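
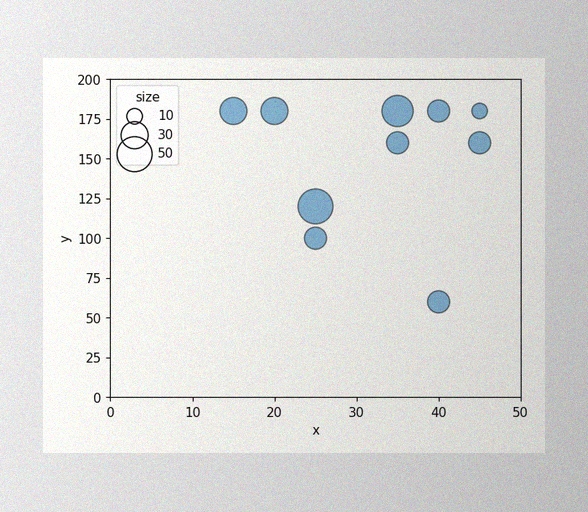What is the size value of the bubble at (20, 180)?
The image has some photo noise and uneven lighting. Matching the bubble at (20, 180) against the size legend gives 30.

30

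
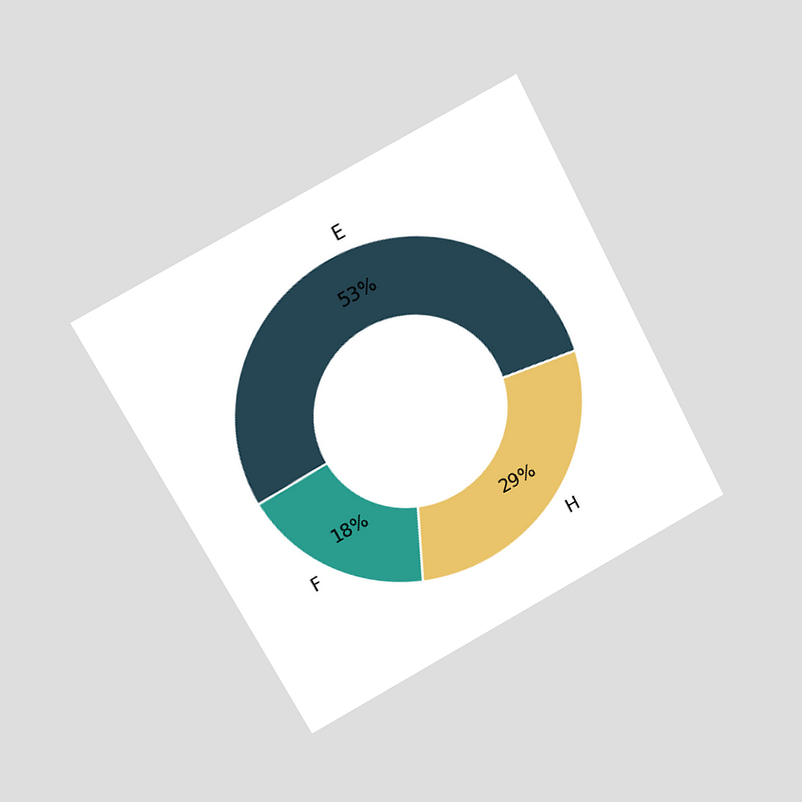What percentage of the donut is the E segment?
53%

The chart is tilted about 28° counter-clockwise and viewed at a slight angle. The E segment takes up 53% of the ring.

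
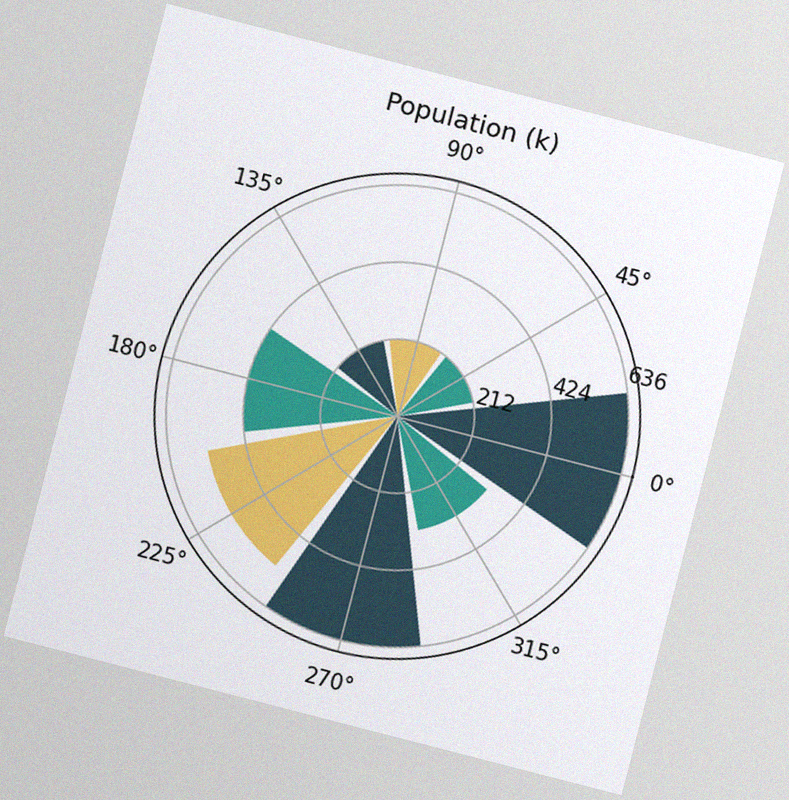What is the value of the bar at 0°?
636k

The chart is tilted about 14° clockwise, with some photo noise. The bar at 0° reaches 636k on the radial axis.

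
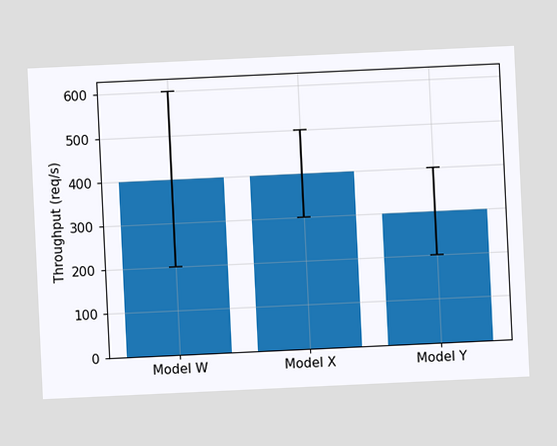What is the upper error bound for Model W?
600req/s

The chart is tilted about 3° counter-clockwise. The Model W bar's upper whisker reaches 600req/s.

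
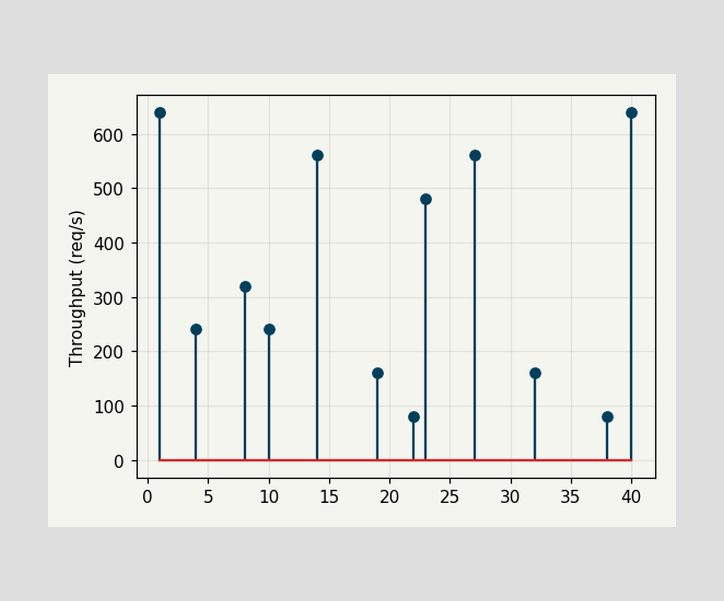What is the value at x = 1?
640req/s

The stem at x=1 reaches 640req/s.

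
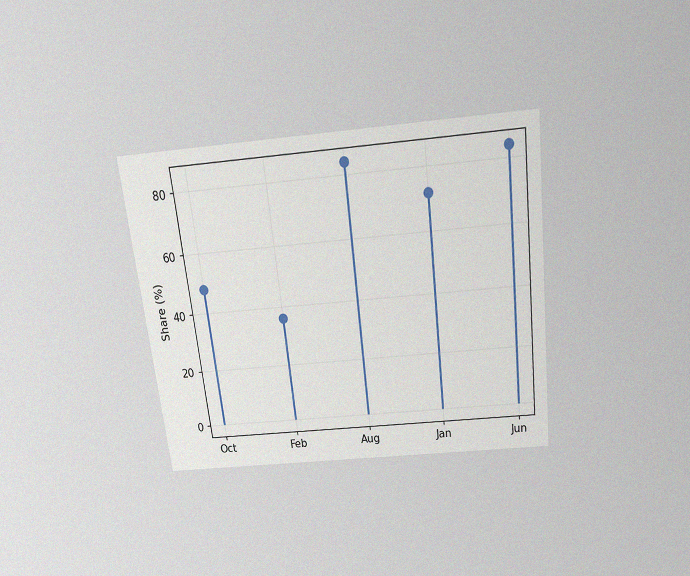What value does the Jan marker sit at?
The chart is tilted about 7° counter-clockwise and viewed slightly from above, with some photo noise. The Jan marker sits at 72%.

72%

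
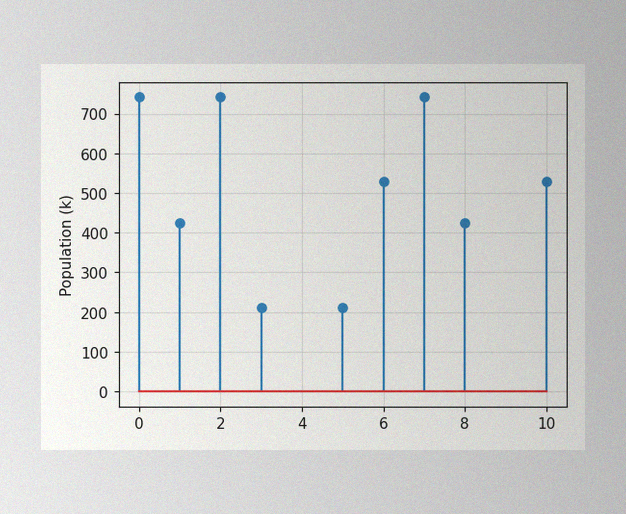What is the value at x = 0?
742k

The image has some photo noise and uneven lighting. The stem at x=0 reaches 742k.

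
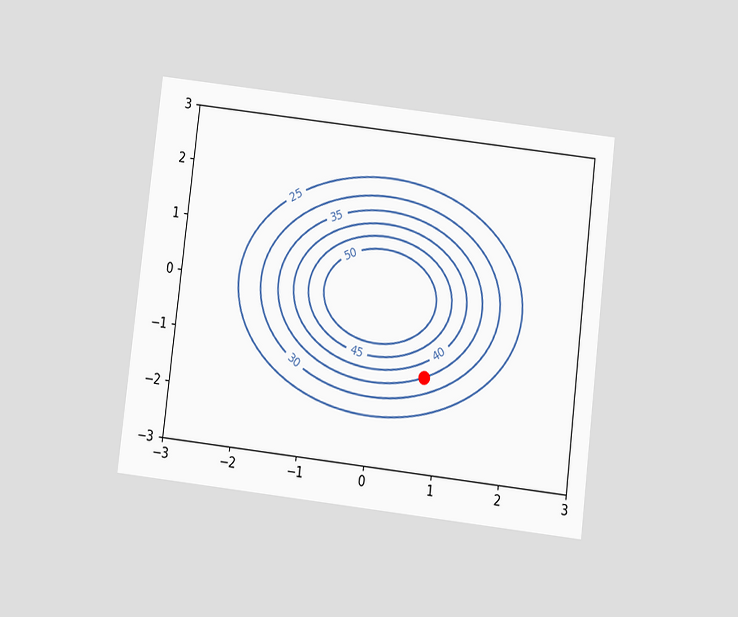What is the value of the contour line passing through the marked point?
35

The chart is tilted about 7° clockwise and viewed slightly from below. The marked point sits on the contour labelled 35.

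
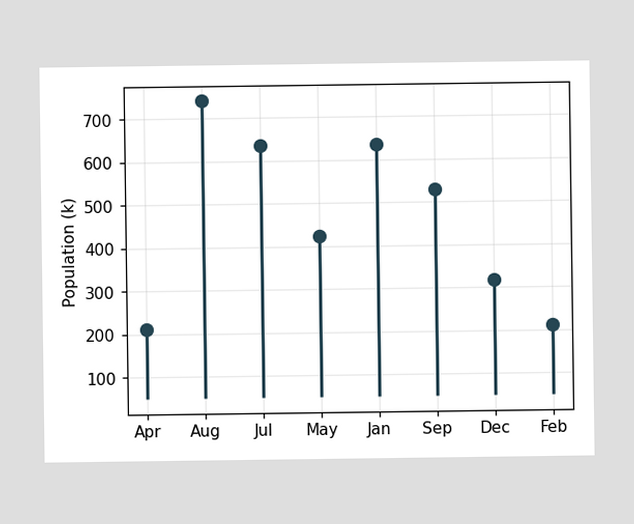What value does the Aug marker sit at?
The Aug marker sits at 742k.

742k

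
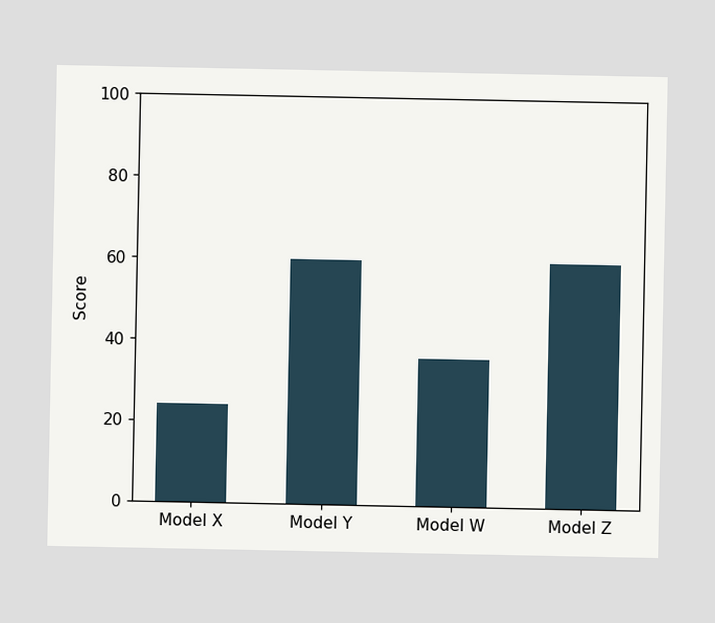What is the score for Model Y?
Reading along the chart's y-axis, the Model Y bar reaches 60.

60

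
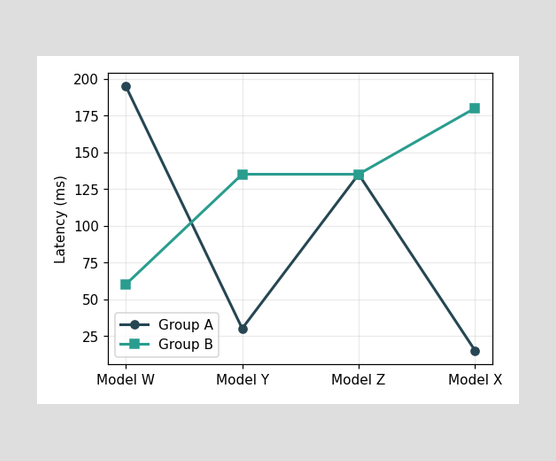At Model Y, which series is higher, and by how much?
Group B, by 105ms

At Model Y, Group B sits above the other line by 105ms.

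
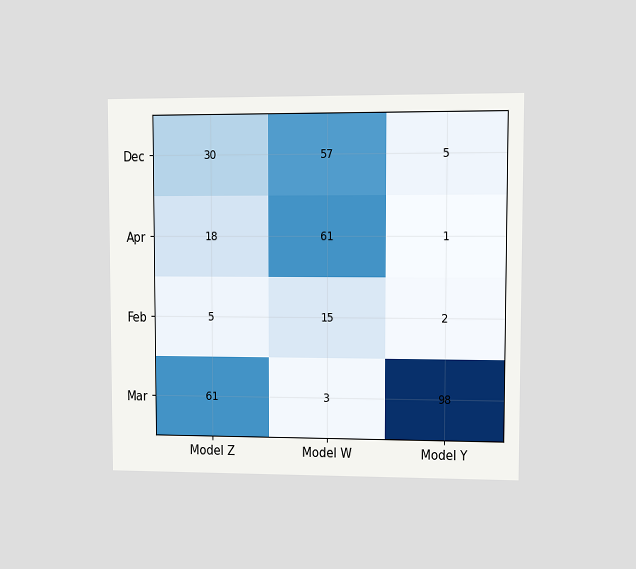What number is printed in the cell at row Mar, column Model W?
3

The chart is viewed at a slight angle. The (Mar, Model W) cell reads 3.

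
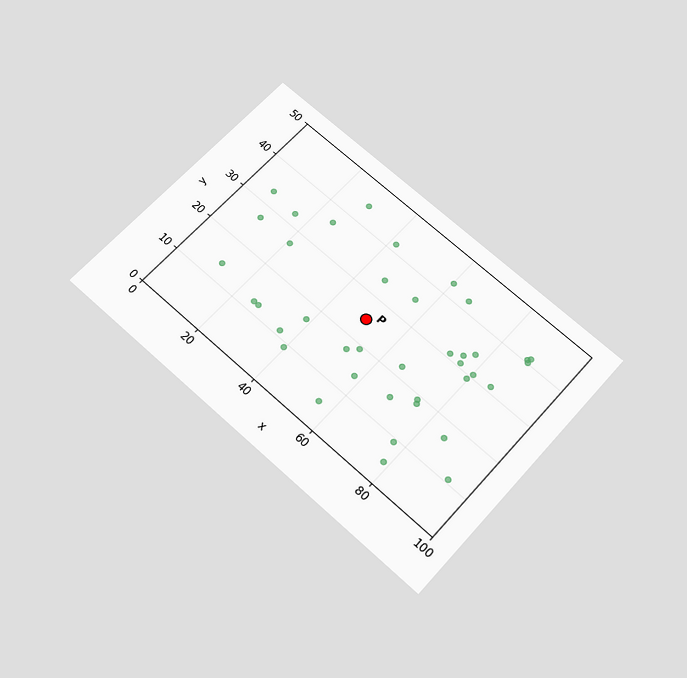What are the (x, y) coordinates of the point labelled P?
The chart is tilted about 42° clockwise and viewed slightly from below. Following the gridlines from P to each axis, P sits at (50, 25).

(50, 25)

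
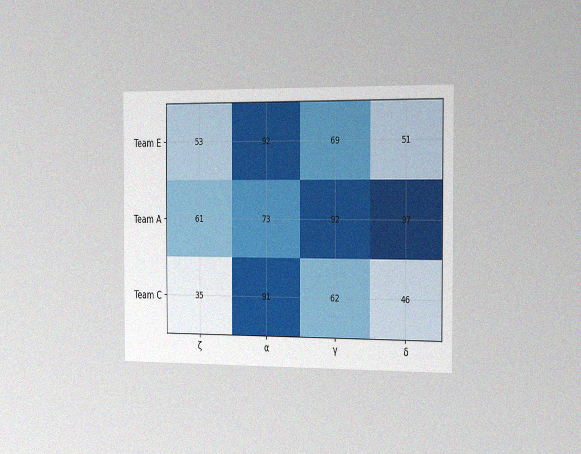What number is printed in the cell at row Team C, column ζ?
35

The chart is viewed slightly from the right, with some photo noise. The (Team C, ζ) cell reads 35.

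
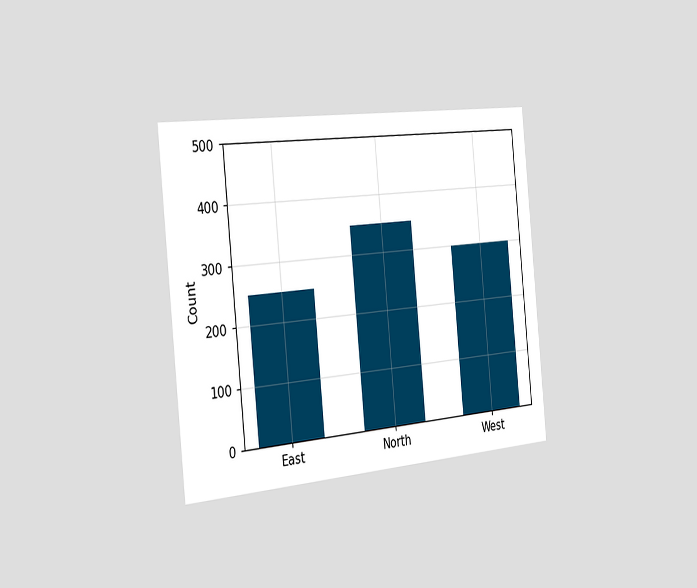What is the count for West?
300

The chart is tilted about 6° counter-clockwise and viewed slightly from the left. Reading along the chart's y-axis, the West bar reaches 300.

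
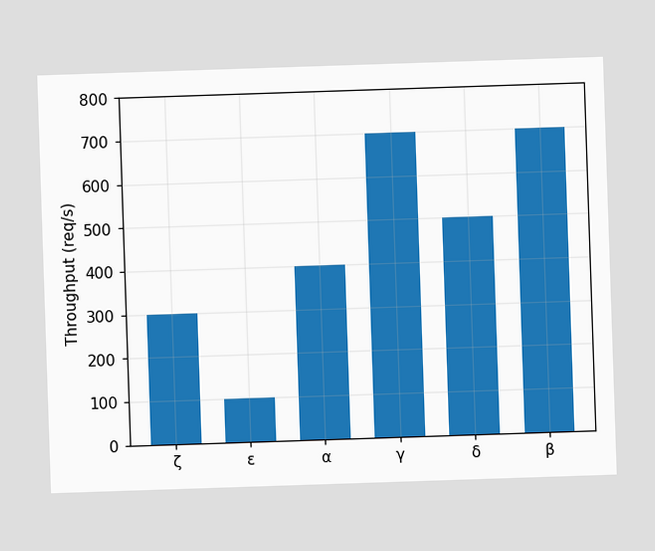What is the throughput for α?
Reading along the chart's y-axis, the α bar reaches 400req/s.

400req/s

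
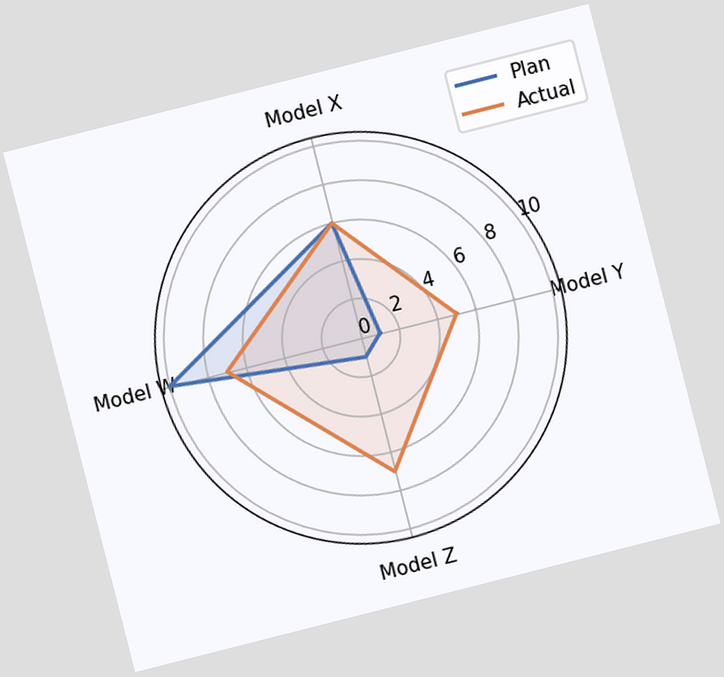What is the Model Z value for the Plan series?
1

The chart is tilted about 14° counter-clockwise. On the Model Z axis, Plan reaches 1.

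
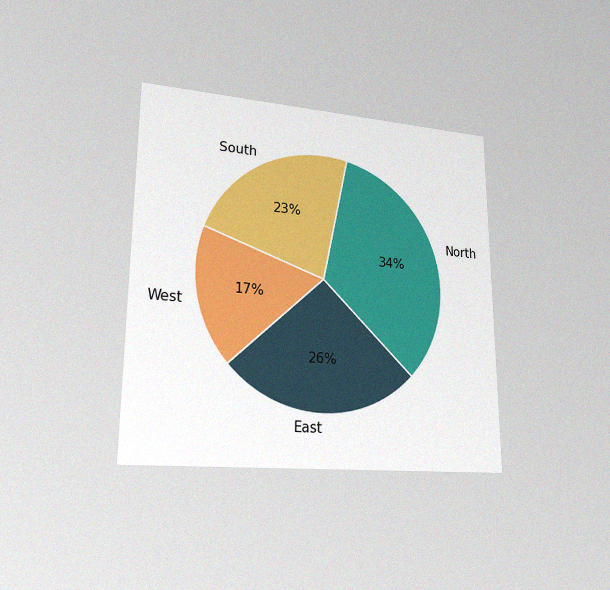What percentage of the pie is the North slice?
The chart is viewed at a slight angle, with some photo noise. The North slice takes up 34% of the pie.

34%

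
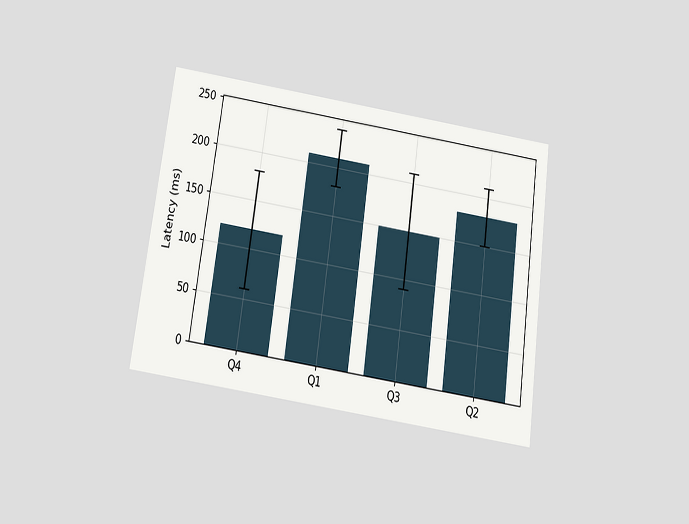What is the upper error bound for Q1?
240ms

The chart is tilted about 8° clockwise and viewed slightly from below. The Q1 bar's upper whisker reaches 240ms.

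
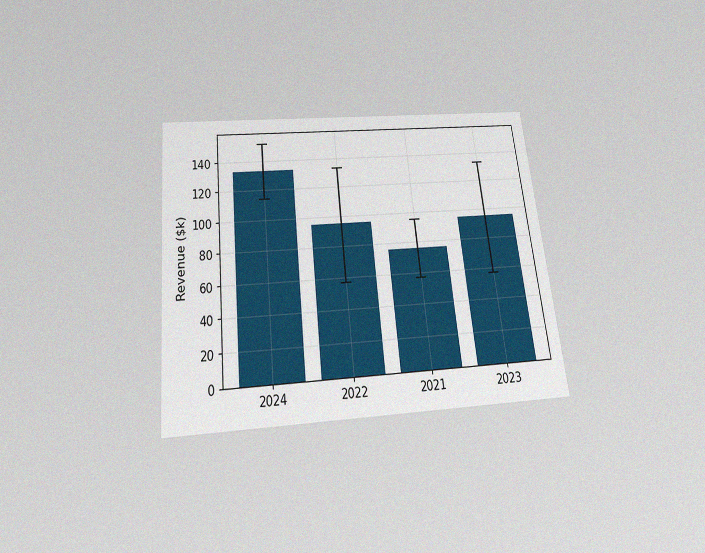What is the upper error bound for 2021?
$95k

The chart is tilted about 6° counter-clockwise and viewed slightly from below, with some photo noise. The 2021 bar's upper whisker reaches $95k.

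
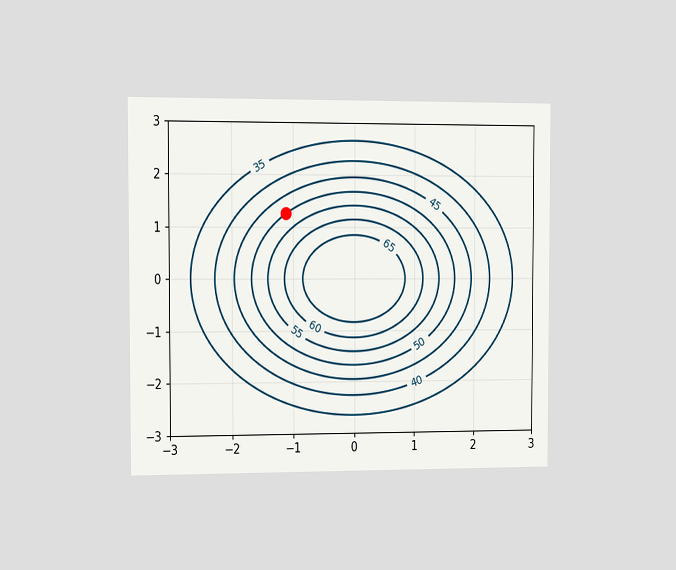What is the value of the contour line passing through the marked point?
50

The chart is viewed at a slight angle. The marked point sits on the contour labelled 50.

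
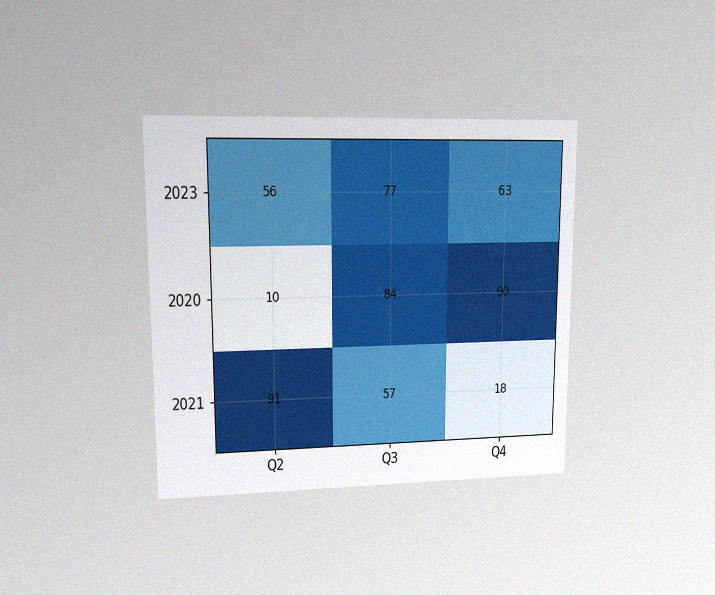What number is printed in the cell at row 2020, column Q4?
90

The chart is viewed at a slight angle, with some photo noise. The (2020, Q4) cell reads 90.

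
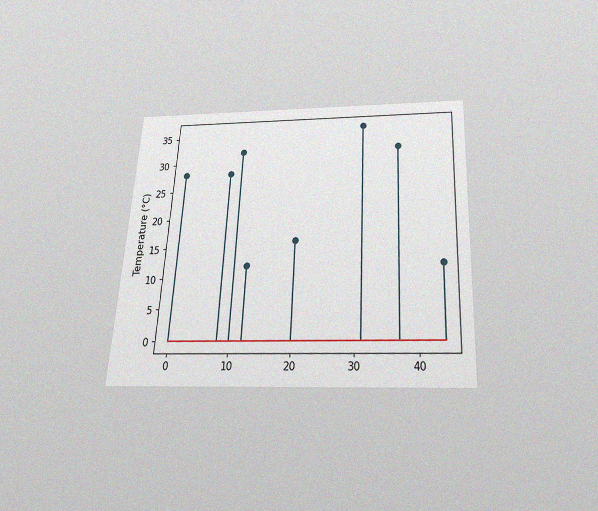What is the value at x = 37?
The chart is tilted about 3° clockwise and viewed slightly from below, with some photo noise. The stem at x=37 reaches 32°C.

32°C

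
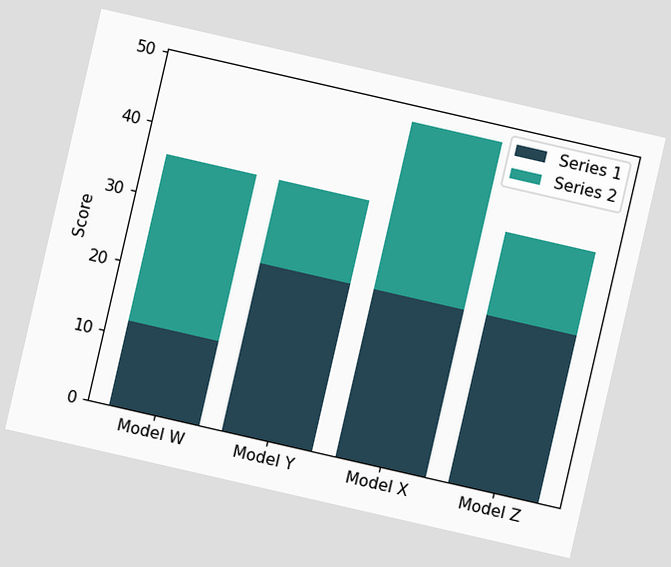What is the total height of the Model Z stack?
The chart is tilted about 13° clockwise. The Model Z stack's top reaches 36 on the y-axis.

36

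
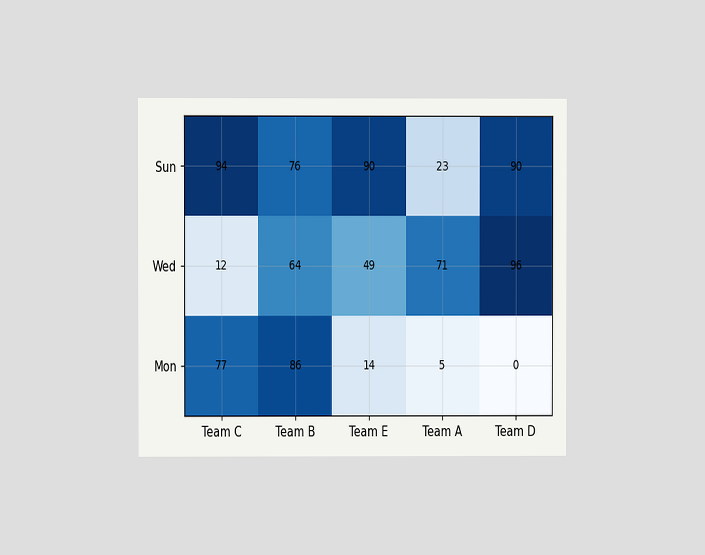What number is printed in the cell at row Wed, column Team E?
The chart is viewed at a slight angle. The (Wed, Team E) cell reads 49.

49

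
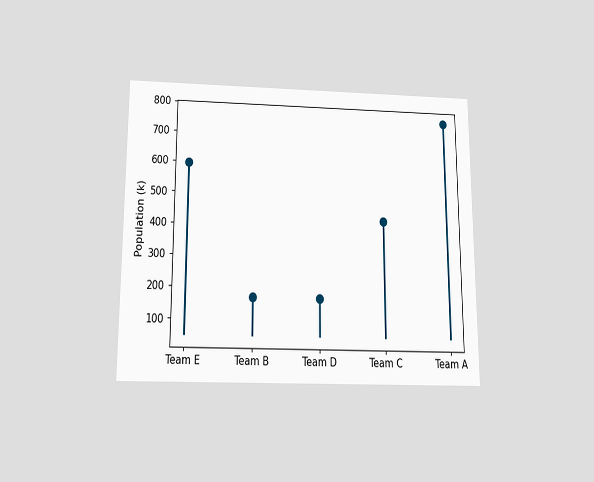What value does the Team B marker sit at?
170k

The chart is viewed slightly from below. The Team B marker sits at 170k.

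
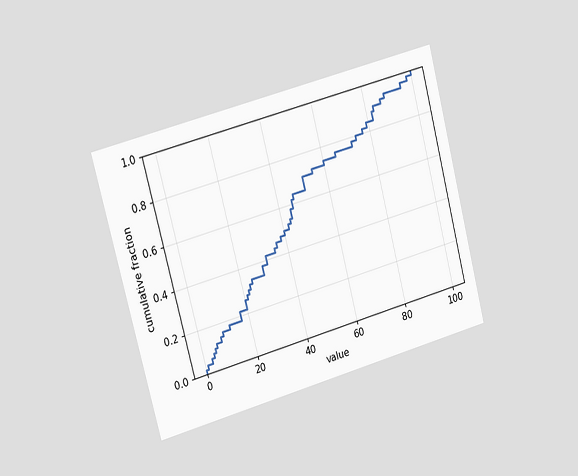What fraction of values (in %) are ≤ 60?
74%

The chart is tilted about 15° counter-clockwise and viewed slightly from the left. At x=60 the ECDF step is at 74%.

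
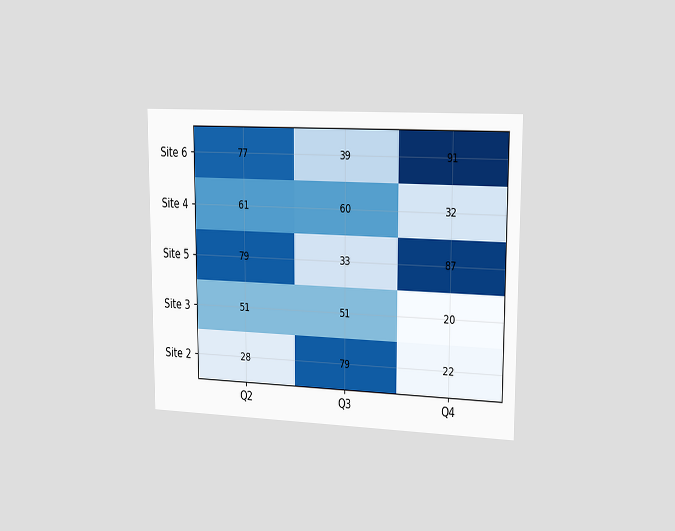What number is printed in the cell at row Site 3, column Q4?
The chart is viewed slightly from the right. The (Site 3, Q4) cell reads 20.

20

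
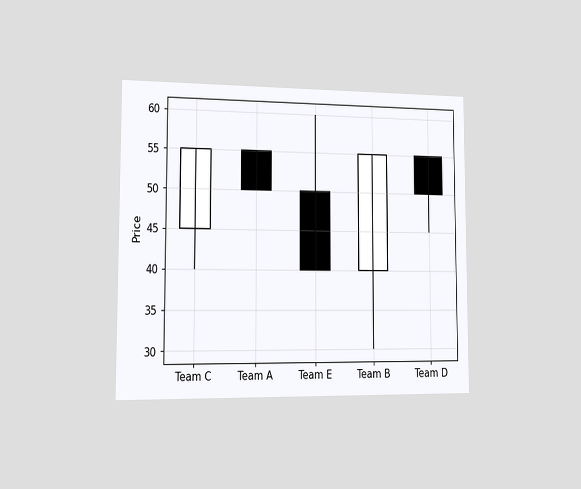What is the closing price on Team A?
The chart is viewed slightly from the left. The Team A candle closes at 50.

50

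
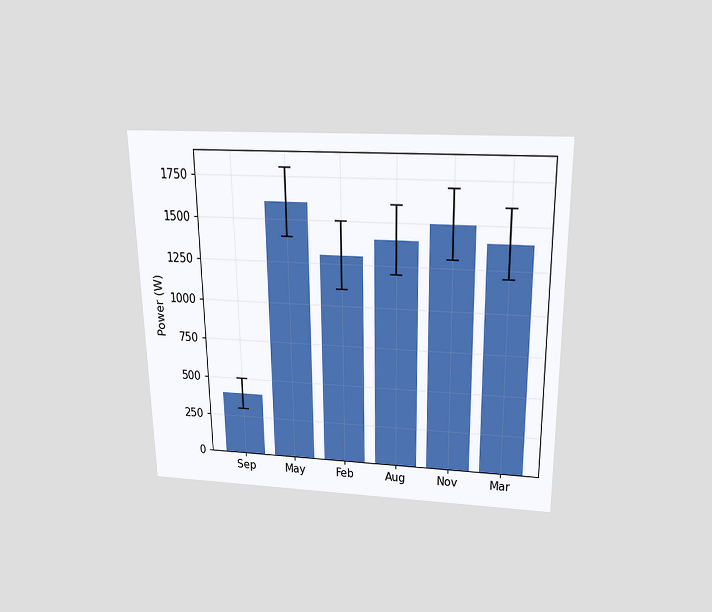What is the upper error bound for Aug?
1600W

The chart is viewed slightly from above. The Aug bar's upper whisker reaches 1600W.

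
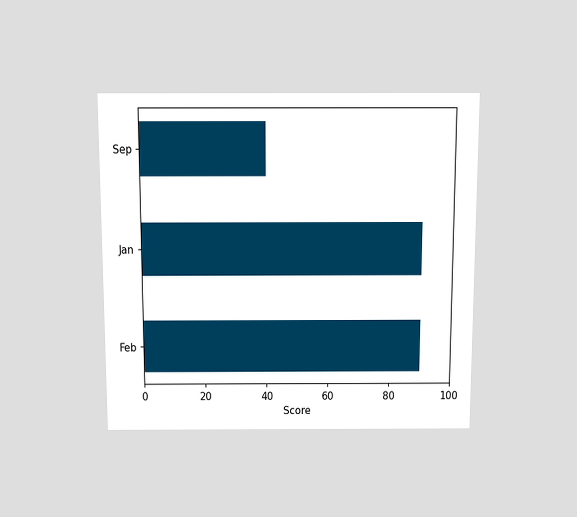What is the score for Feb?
The chart is viewed slightly from above. Reading along the chart's x-axis, the Feb bar reaches 90.

90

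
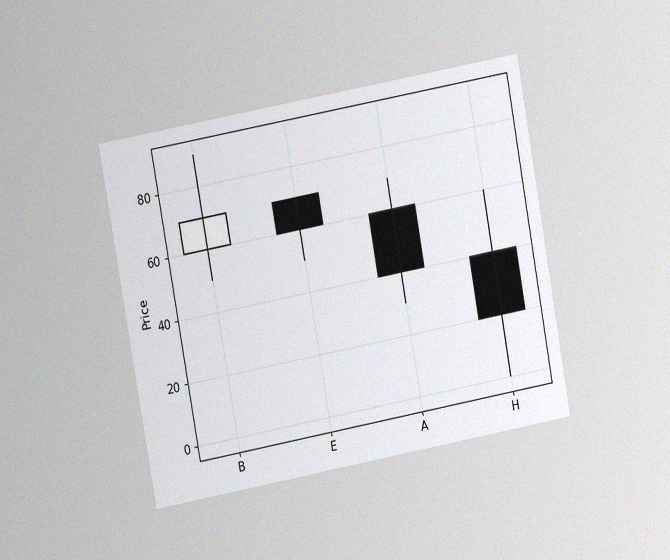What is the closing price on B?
70

The chart is tilted about 10° counter-clockwise and viewed at a slight angle, with some photo noise. The B candle closes at 70.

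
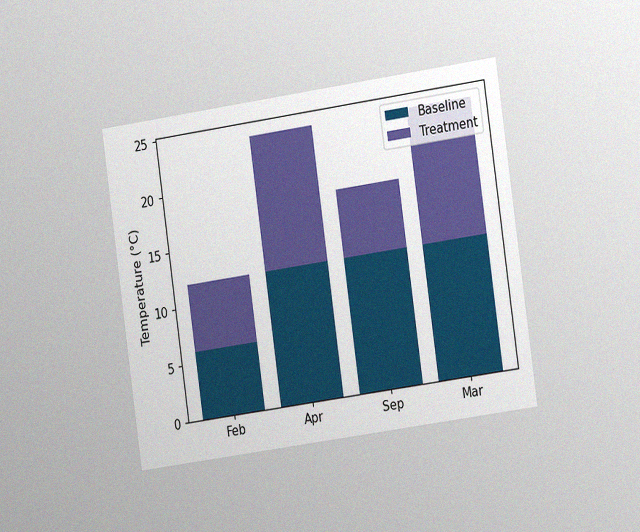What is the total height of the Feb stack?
The chart is tilted about 8° counter-clockwise and viewed slightly from the right, with some photo noise. The Feb stack's top reaches 12°C on the y-axis.

12°C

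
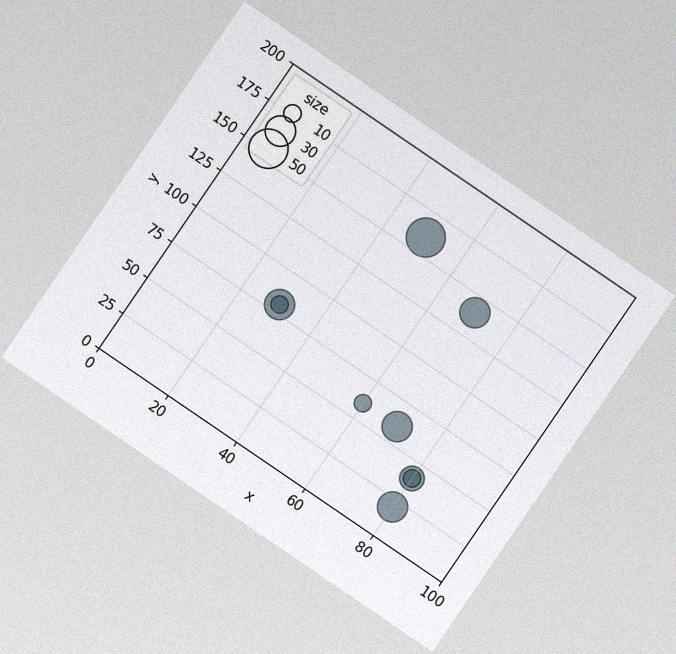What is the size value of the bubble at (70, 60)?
30

The chart is tilted about 34° clockwise, with some photo noise. Matching the bubble at (70, 60) against the size legend gives 30.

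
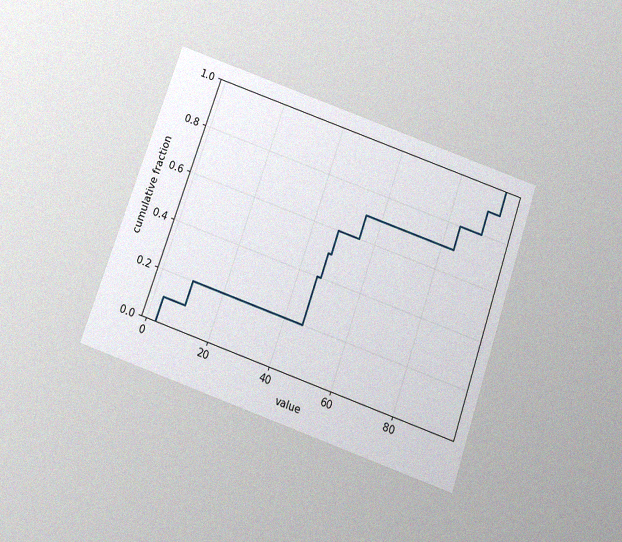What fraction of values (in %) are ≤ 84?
80%

The chart is tilted about 19° clockwise and viewed slightly from below, with some photo noise. At x=84 the ECDF step is at 80%.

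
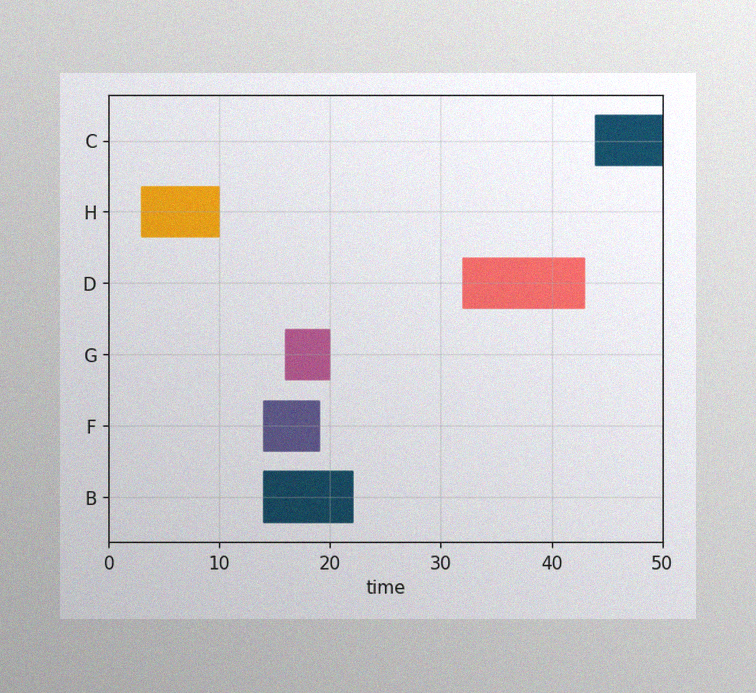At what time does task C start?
The image has some photo noise and uneven lighting. The C bar begins at t=44.

44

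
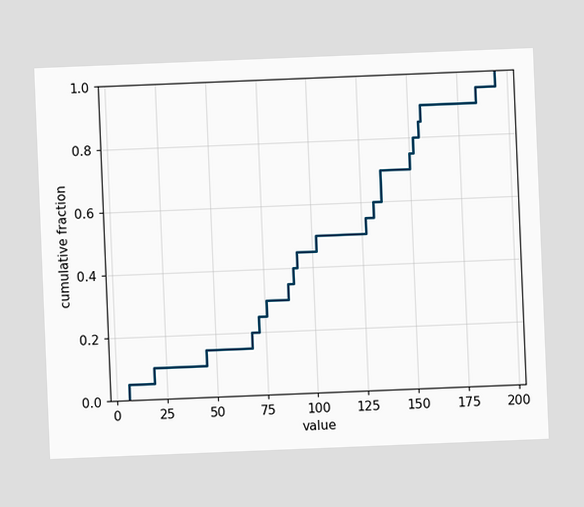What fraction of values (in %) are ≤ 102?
The chart is tilted about 2° counter-clockwise. At x=102 the ECDF step is at 50%.

50%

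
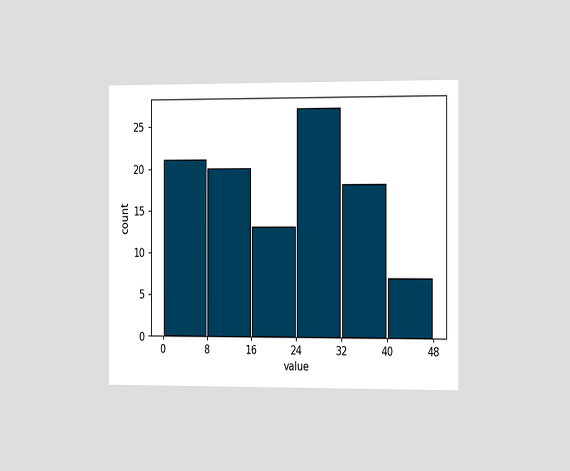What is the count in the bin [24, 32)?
The chart is viewed slightly from the right. The [24, 32) bin has height 27.

27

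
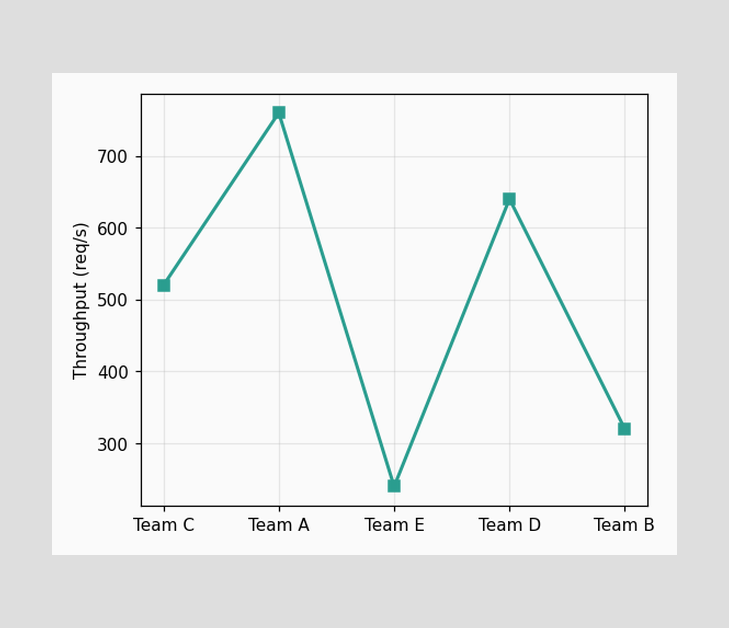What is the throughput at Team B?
320req/s

At Team B, the line is at 320req/s.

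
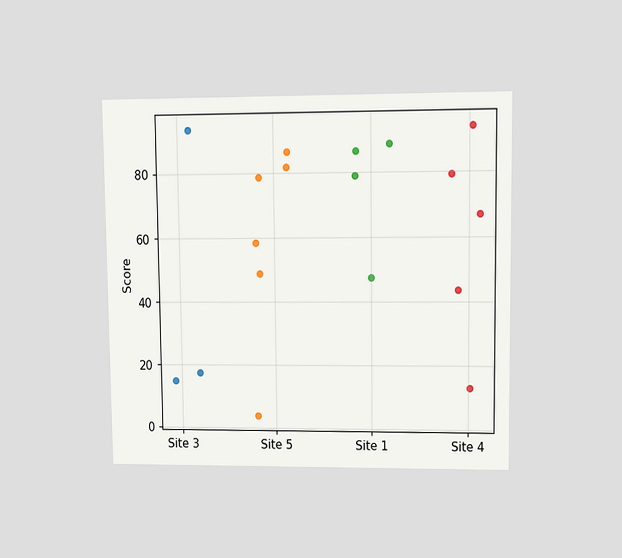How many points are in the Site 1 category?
4

The chart is viewed at a slight angle. Counting the markers in the Site 1 column gives 4.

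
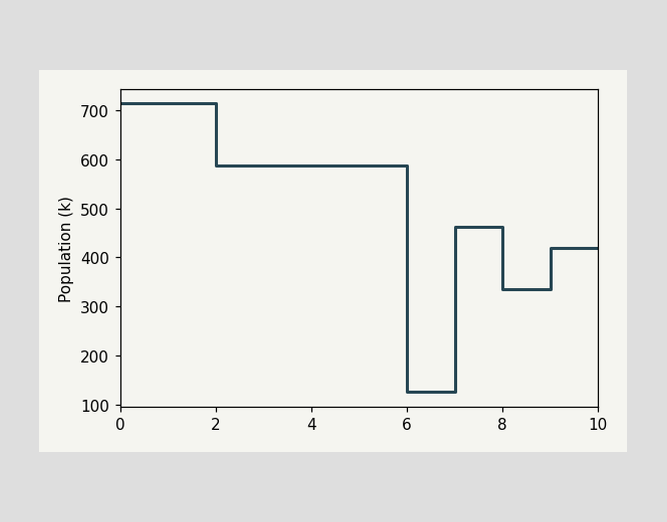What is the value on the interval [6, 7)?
126k

On [6, 7) the step sits at 126k.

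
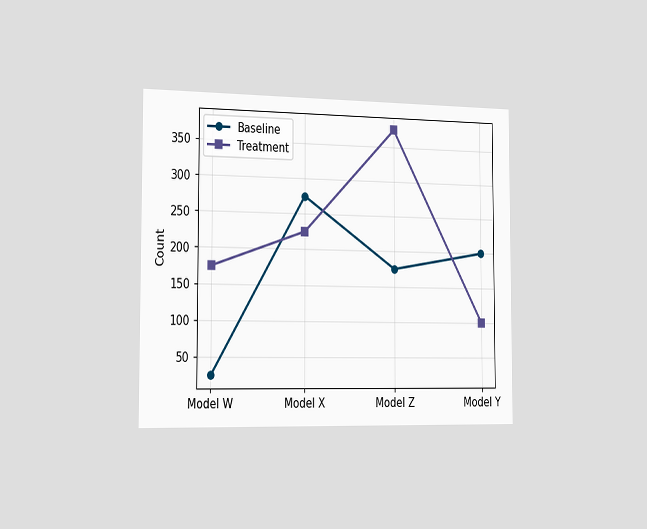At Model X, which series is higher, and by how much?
The chart is viewed slightly from the left. At Model X, Baseline sits above the other line by 50.

Baseline, by 50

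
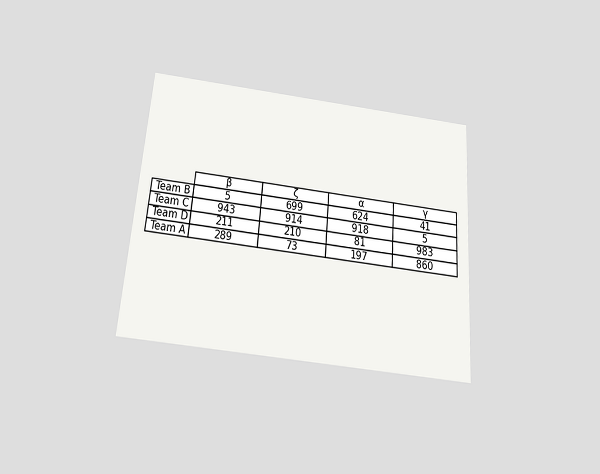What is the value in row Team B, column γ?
41

The chart is tilted about 4° clockwise and viewed slightly from below. The (Team B, γ) cell reads 41.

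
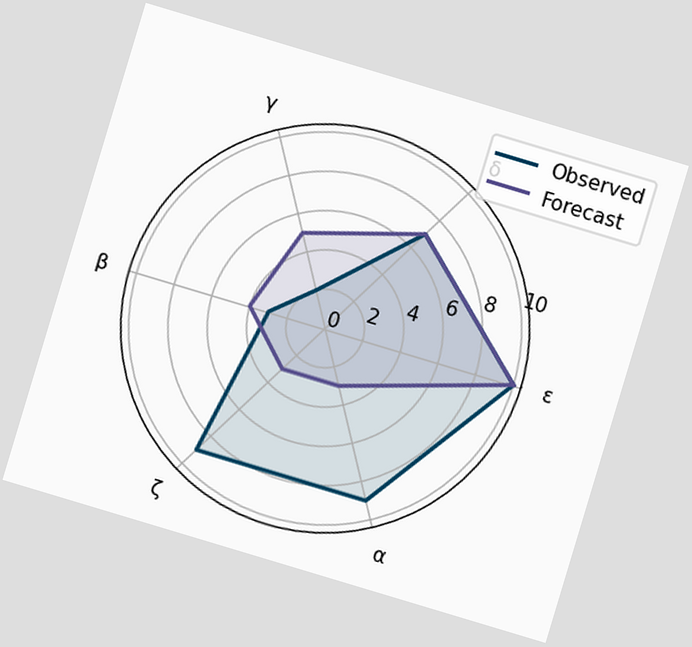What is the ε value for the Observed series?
10

The chart is tilted about 17° clockwise. On the ε axis, Observed reaches 10.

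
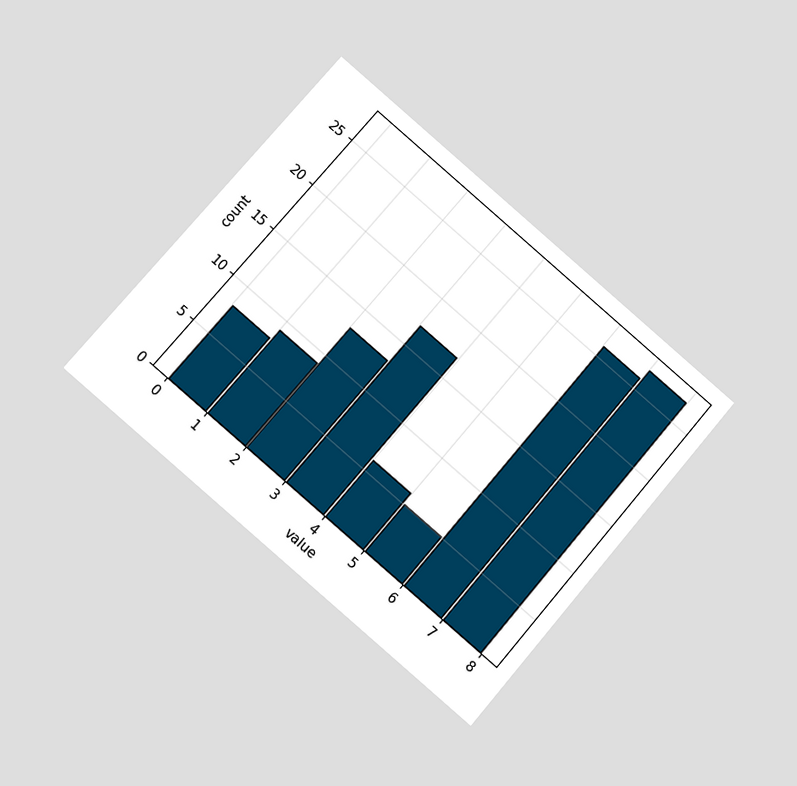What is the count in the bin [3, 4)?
The chart is tilted about 41° clockwise and viewed at a slight angle. The [3, 4) bin has height 17.

17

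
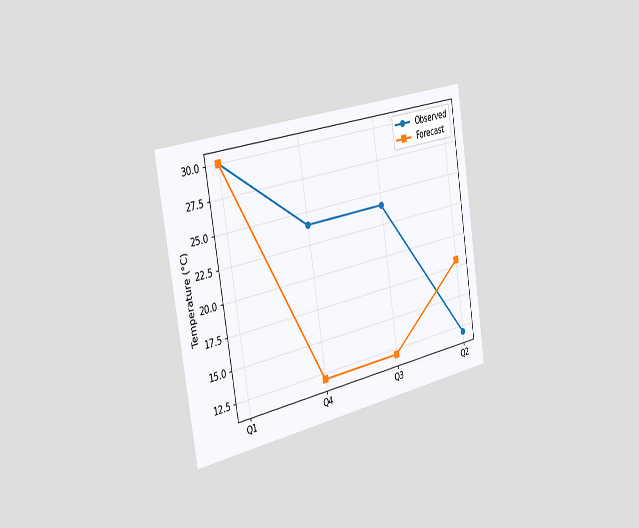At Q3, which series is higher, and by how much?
Observed, by 12°C

The chart is tilted about 9° counter-clockwise and viewed slightly from the left. At Q3, Observed sits above the other line by 12°C.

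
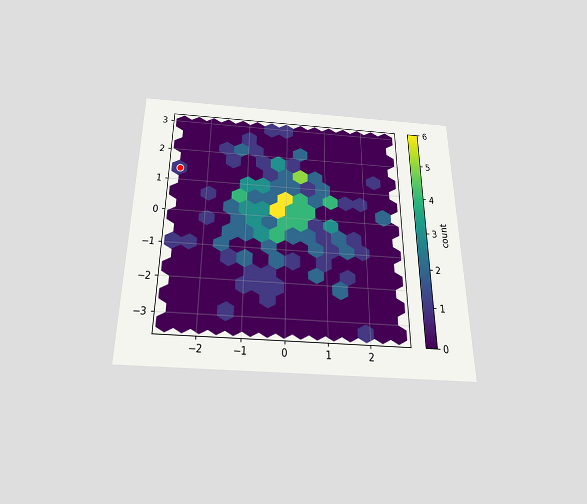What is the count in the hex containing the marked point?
The chart is viewed slightly from below. The marked hex reads 1 on the colorbar.

1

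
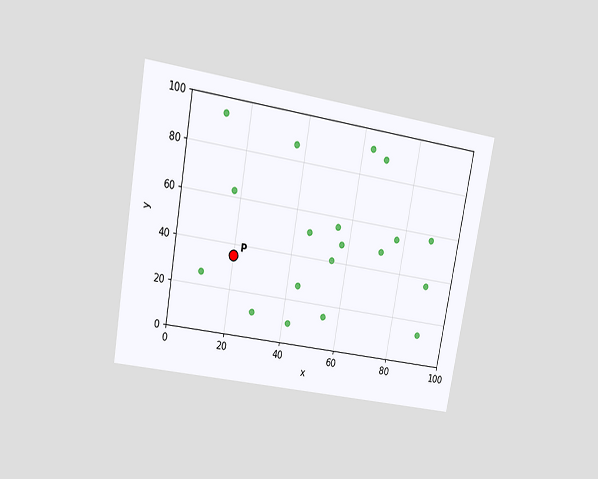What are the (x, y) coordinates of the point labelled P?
The chart is tilted about 10° clockwise and viewed at a slight angle. Following the gridlines from P to each axis, P sits at (20, 35).

(20, 35)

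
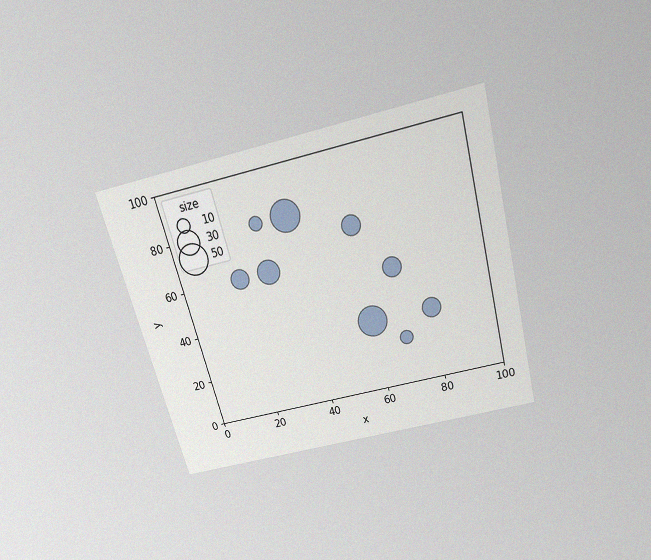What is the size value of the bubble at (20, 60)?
The chart is tilted about 15° counter-clockwise and viewed slightly from above, with some photo noise. Matching the bubble at (20, 60) against the size legend gives 20.

20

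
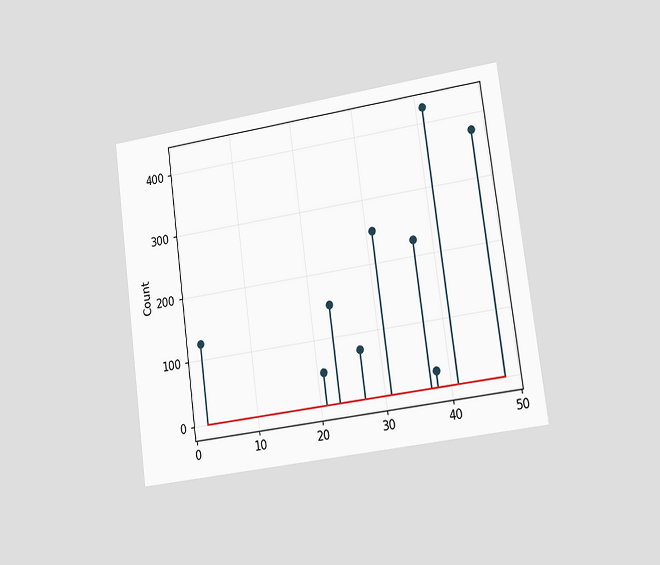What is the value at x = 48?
The chart is tilted about 8° counter-clockwise and viewed slightly from the right. The stem at x=48 reaches 375.

375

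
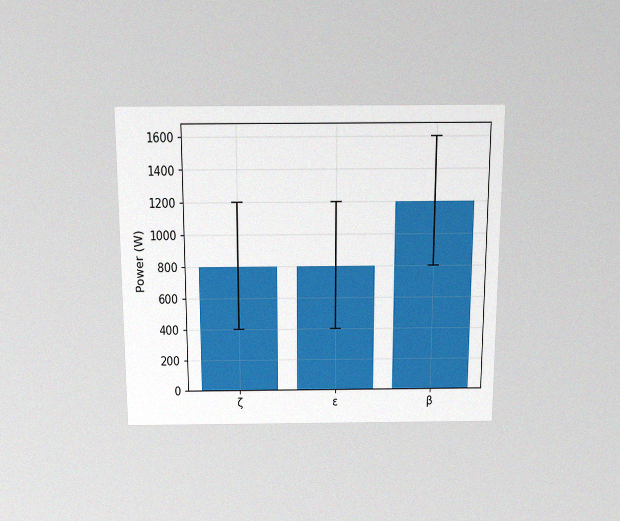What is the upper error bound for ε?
The chart is viewed slightly from above, with some photo noise. The ε bar's upper whisker reaches 1200W.

1200W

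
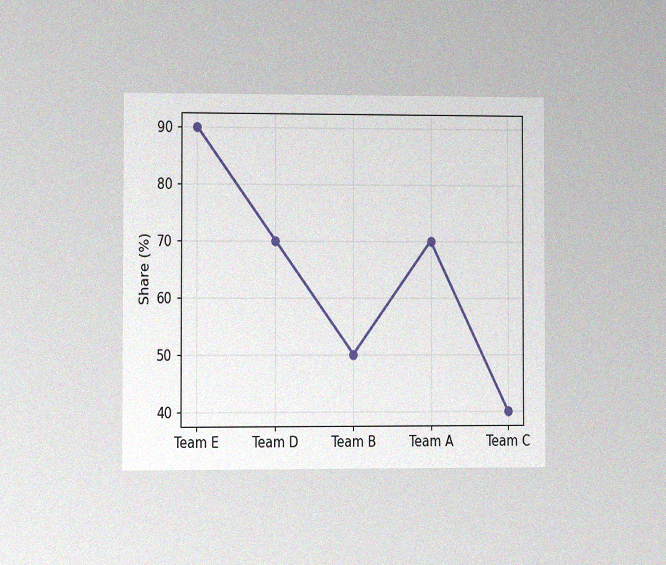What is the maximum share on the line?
90%

The chart is viewed slightly from the left, with some photo noise. The highest point is at Team E, and reading across to the y-axis gives 90%.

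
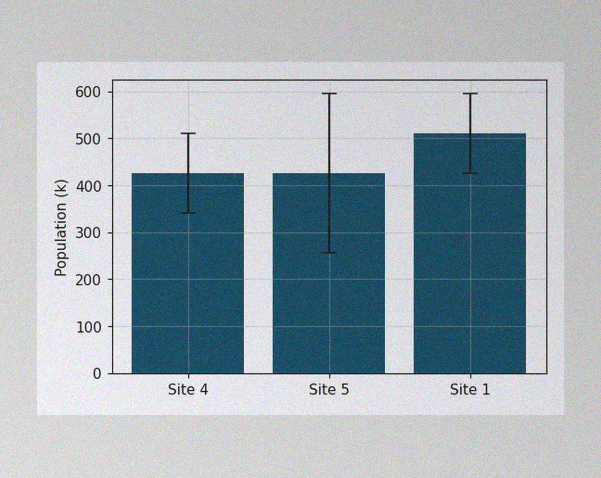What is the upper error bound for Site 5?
595k

The image has some photo noise and uneven lighting. The Site 5 bar's upper whisker reaches 595k.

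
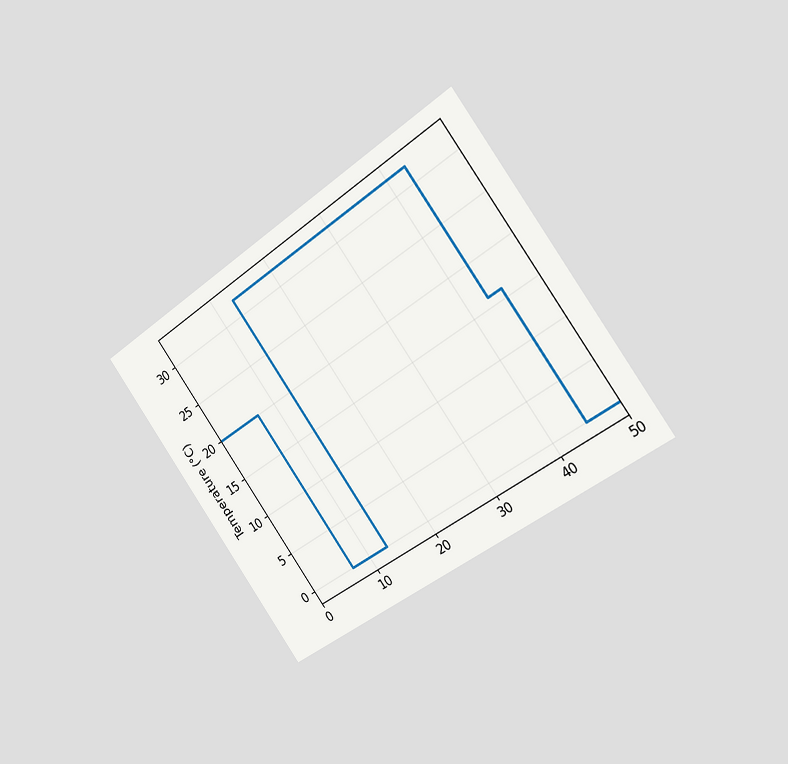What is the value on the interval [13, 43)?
The chart is tilted about 35° counter-clockwise and viewed slightly from the right. On [13, 43) the step sits at 32°C.

32°C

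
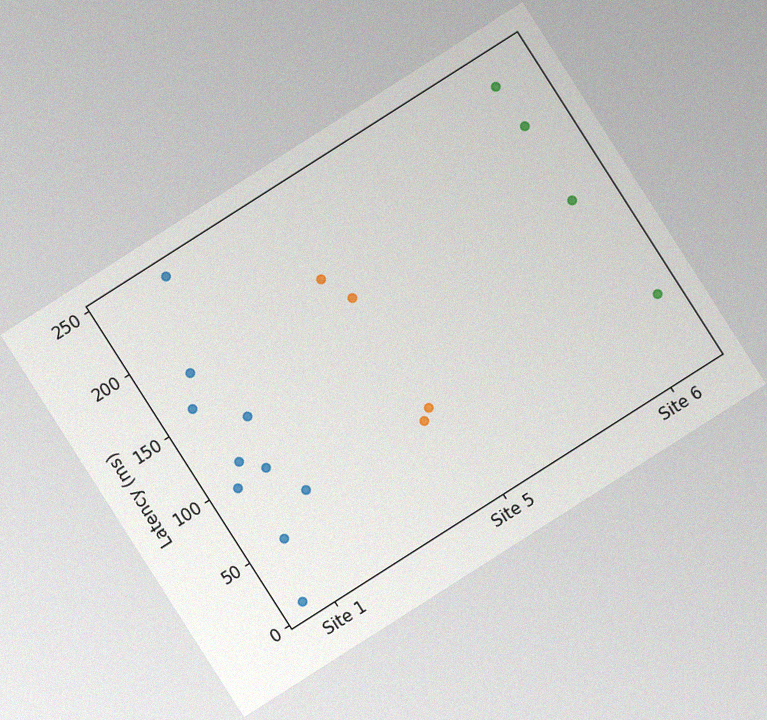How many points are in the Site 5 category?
4

The chart is tilted about 33° counter-clockwise, with some photo noise. Counting the markers in the Site 5 column gives 4.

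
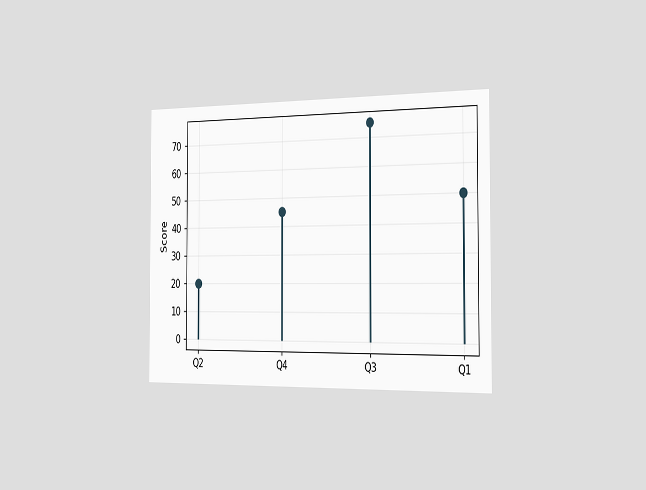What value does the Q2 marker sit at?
20

The chart is viewed slightly from the right. The Q2 marker sits at 20.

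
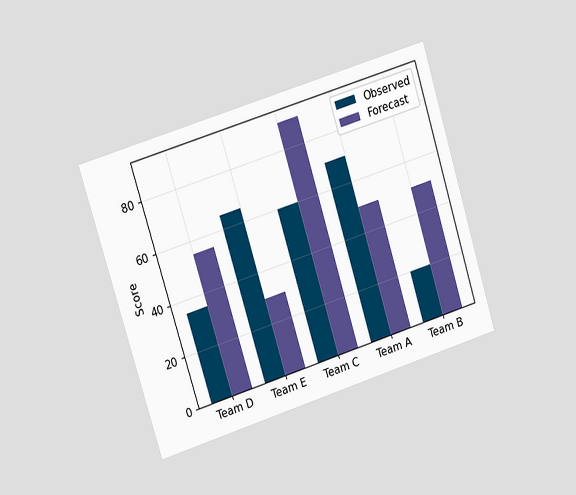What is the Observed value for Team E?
65

The chart is tilted about 17° counter-clockwise and viewed slightly from the left. The Observed bar at Team E reaches 65 on the y-axis.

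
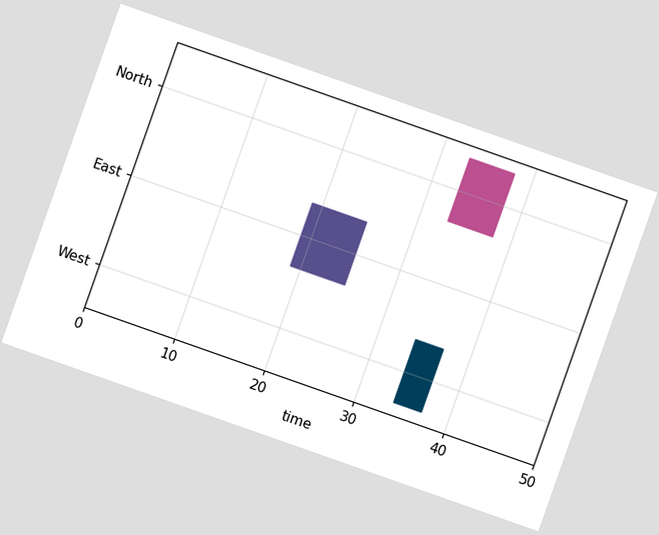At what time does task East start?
19

The chart is tilted about 19° clockwise. The East bar begins at t=19.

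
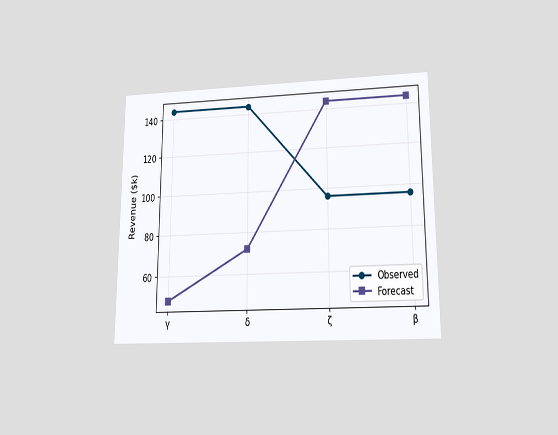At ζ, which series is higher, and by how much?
Forecast, by $48k

The chart is viewed slightly from below. At ζ, Forecast sits above the other line by $48k.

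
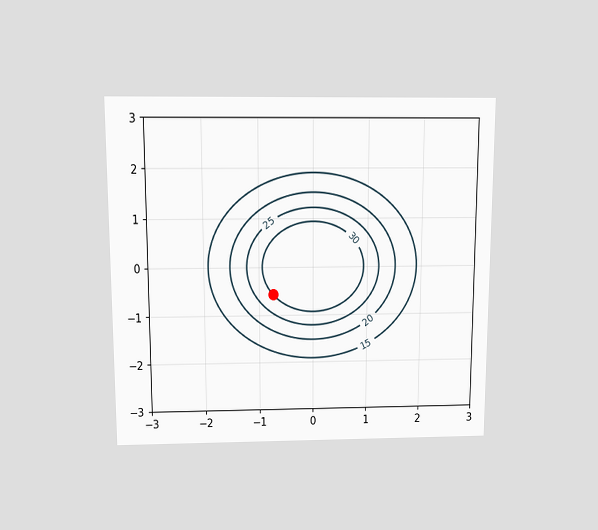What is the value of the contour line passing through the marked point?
30

The chart is viewed slightly from above. The marked point sits on the contour labelled 30.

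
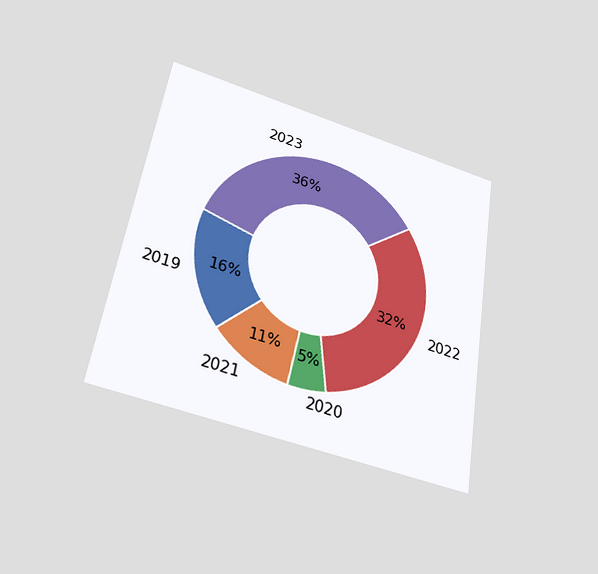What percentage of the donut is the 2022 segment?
32%

The chart is tilted about 9° clockwise and viewed slightly from below. The 2022 segment takes up 32% of the ring.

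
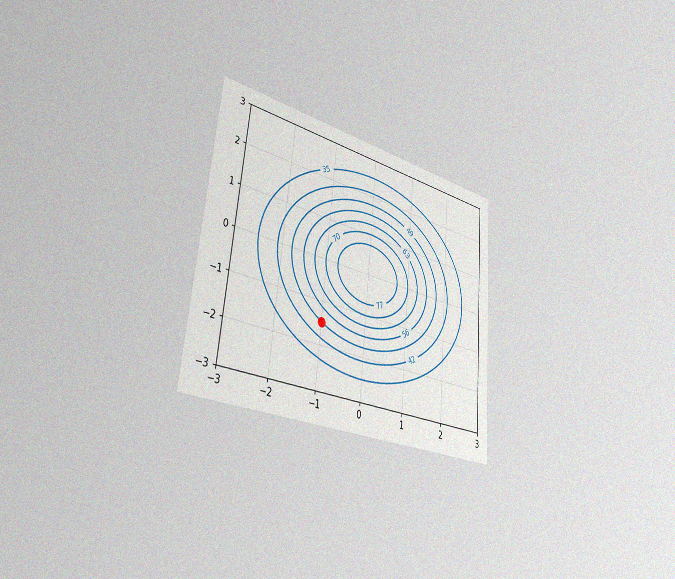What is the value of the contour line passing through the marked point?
The chart is tilted about 5° clockwise and viewed slightly from the left, with some photo noise. The marked point sits on the contour labelled 49.

49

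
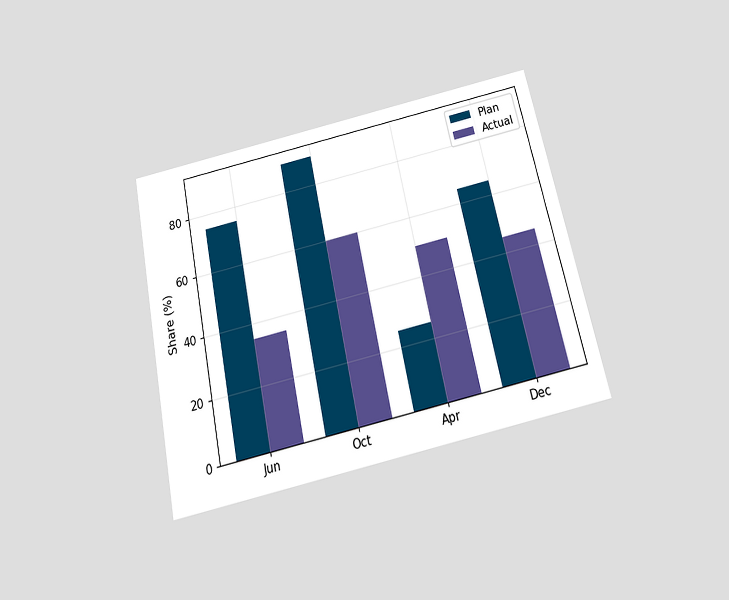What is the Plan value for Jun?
The chart is tilted about 12° counter-clockwise and viewed slightly from below. The Plan bar at Jun reaches 75% on the y-axis.

75%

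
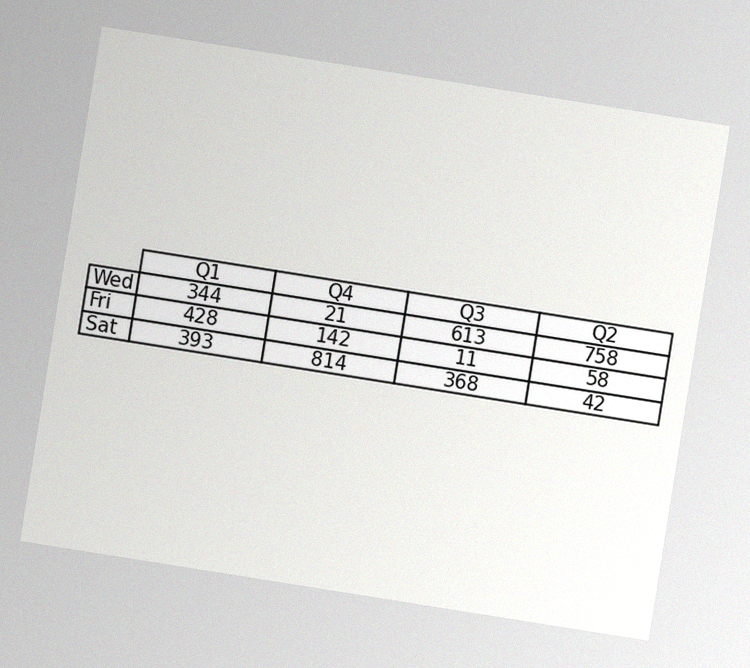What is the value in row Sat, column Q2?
42

The chart is tilted about 9° clockwise, with some photo noise. The (Sat, Q2) cell reads 42.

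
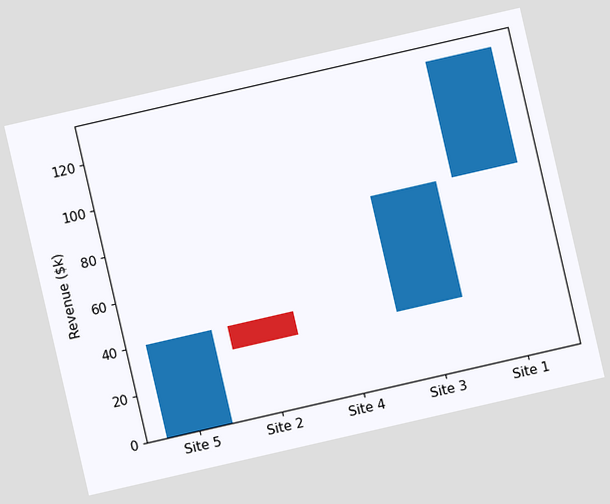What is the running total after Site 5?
$40k

The chart is tilted about 13° counter-clockwise. After Site 5 the running total reaches $40k.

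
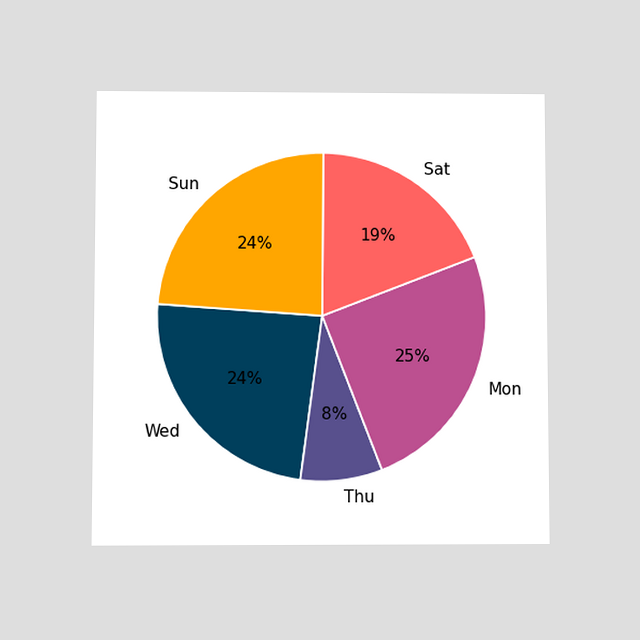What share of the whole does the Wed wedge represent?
The chart is viewed at a slight angle. The Wed slice takes up 24% of the pie.

24%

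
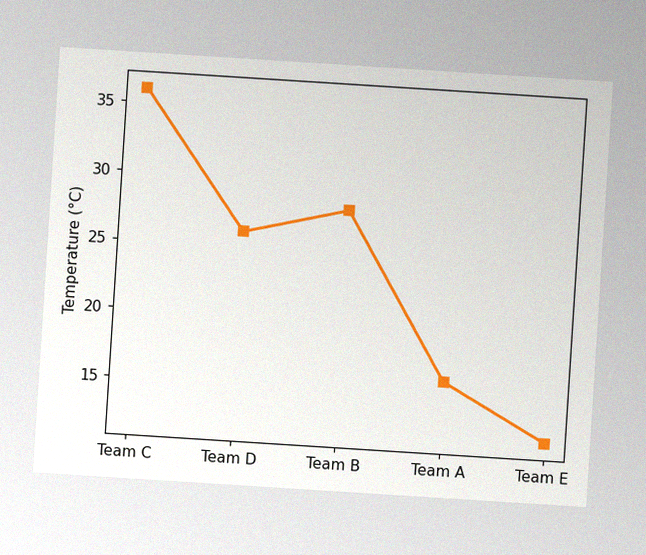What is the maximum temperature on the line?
The chart is tilted about 4° clockwise, with some photo noise. The highest point is at Team C, and reading across to the y-axis gives 36°C.

36°C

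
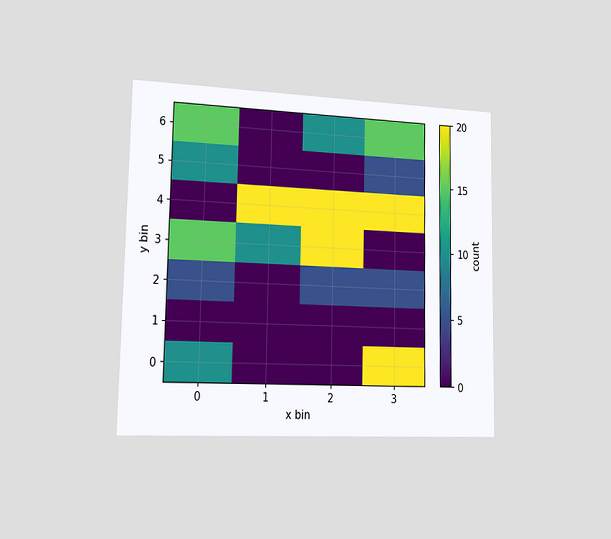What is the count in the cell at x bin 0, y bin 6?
The chart is viewed slightly from the left. Matching the cell (0, 6) against the colorbar gives 15.

15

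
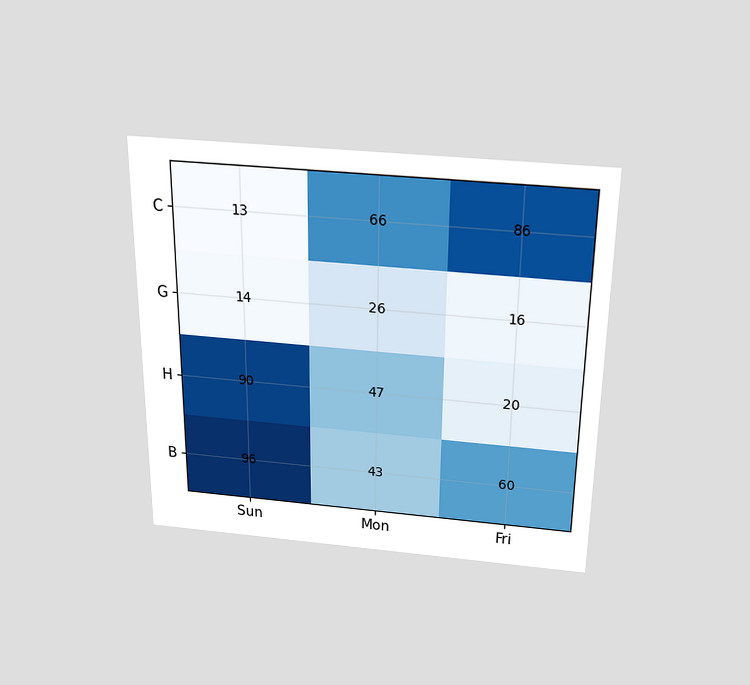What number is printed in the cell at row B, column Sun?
The chart is viewed slightly from above. The (B, Sun) cell reads 96.

96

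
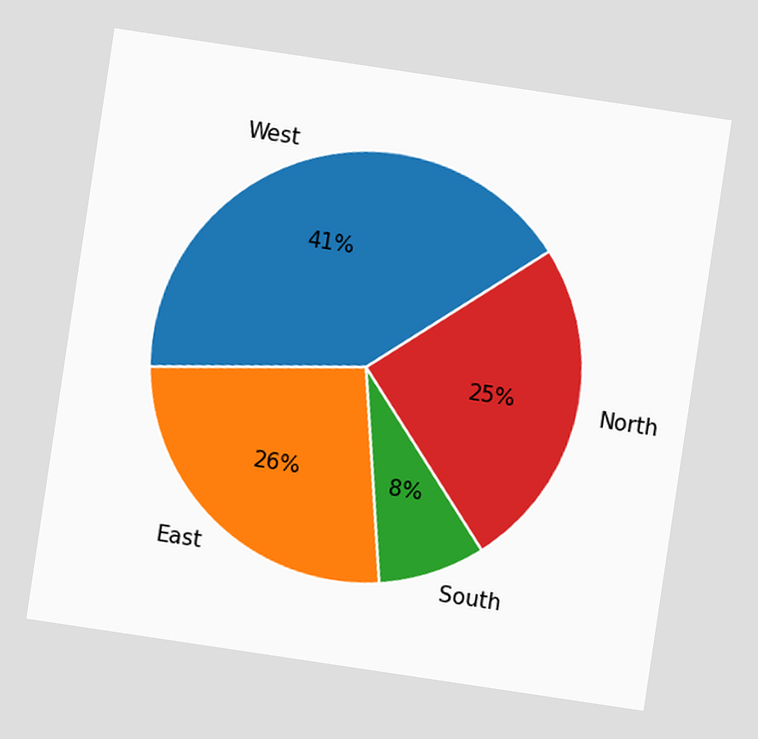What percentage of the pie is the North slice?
25%

The chart is tilted about 8° clockwise. The North slice takes up 25% of the pie.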